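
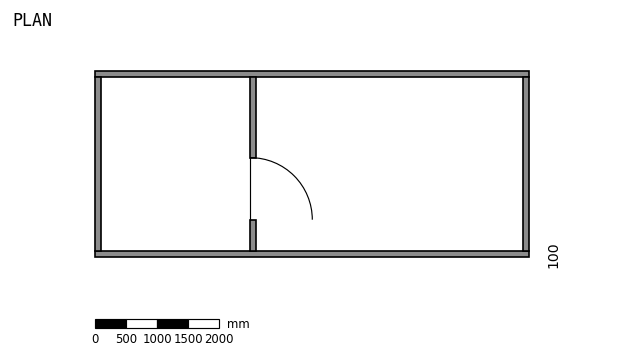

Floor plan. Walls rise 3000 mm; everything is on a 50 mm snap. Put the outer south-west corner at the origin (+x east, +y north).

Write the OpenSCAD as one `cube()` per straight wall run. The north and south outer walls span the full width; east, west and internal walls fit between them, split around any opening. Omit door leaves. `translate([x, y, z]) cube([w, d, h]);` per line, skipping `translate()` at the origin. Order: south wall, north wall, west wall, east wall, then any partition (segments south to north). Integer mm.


cube([7000, 100, 3000]);
translate([0, 2900, 0]) cube([7000, 100, 3000]);
translate([0, 100, 0]) cube([100, 2800, 3000]);
translate([6900, 100, 0]) cube([100, 2800, 3000]);
translate([2500, 100, 0]) cube([100, 500, 3000]);
translate([2500, 1600, 0]) cube([100, 1300, 3000]);


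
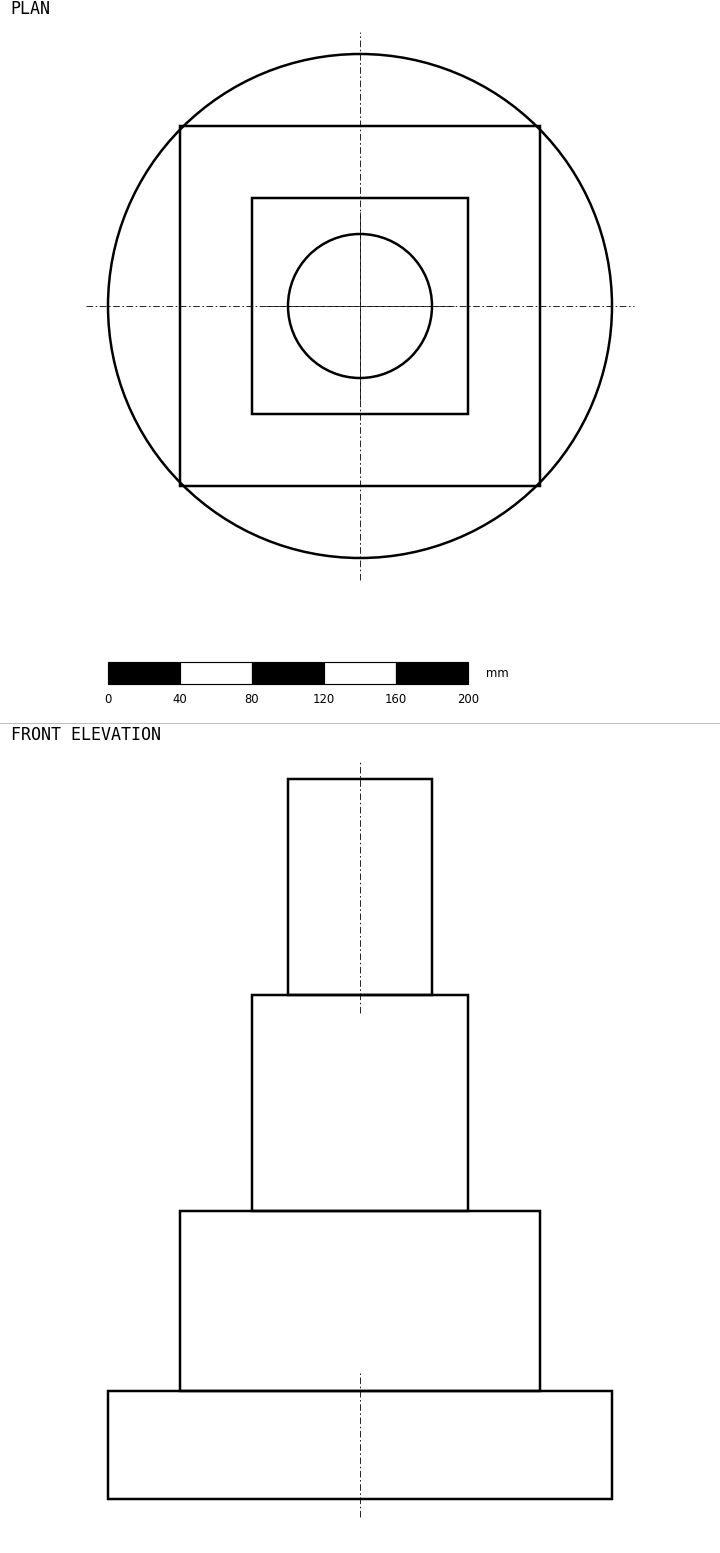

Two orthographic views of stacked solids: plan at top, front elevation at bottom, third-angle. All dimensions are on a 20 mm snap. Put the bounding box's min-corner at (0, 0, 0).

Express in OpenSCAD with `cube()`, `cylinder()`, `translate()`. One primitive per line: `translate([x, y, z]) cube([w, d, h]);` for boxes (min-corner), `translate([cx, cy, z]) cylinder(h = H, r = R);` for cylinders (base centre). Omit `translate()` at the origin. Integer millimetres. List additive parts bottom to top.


translate([140, 140, 0]) cylinder(h = 60, r = 140);
translate([40, 40, 60]) cube([200, 200, 100]);
translate([80, 80, 160]) cube([120, 120, 120]);
translate([140, 140, 280]) cylinder(h = 120, r = 40);


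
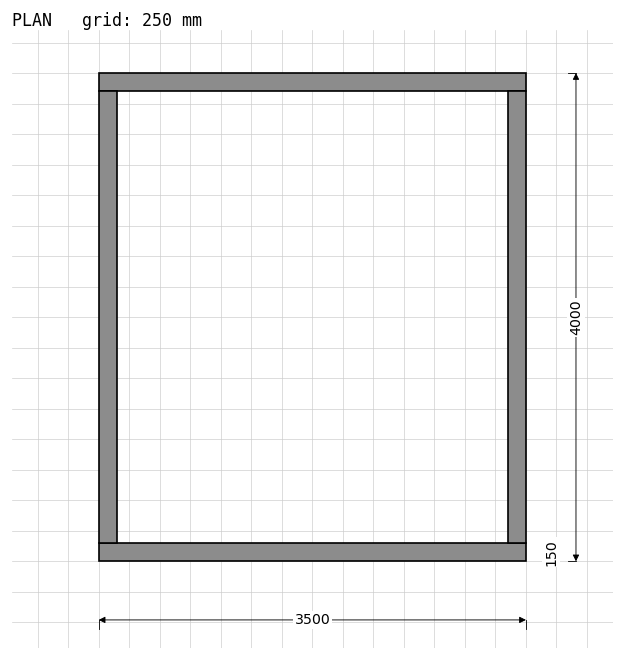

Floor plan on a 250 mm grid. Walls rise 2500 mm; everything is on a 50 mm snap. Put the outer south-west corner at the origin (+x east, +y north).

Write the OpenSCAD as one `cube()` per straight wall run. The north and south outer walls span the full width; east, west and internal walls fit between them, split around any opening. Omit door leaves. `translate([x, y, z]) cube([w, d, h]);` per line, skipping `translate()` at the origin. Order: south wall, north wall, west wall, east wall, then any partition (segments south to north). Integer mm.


cube([3500, 150, 2500]);
translate([0, 3850, 0]) cube([3500, 150, 2500]);
translate([0, 150, 0]) cube([150, 3700, 2500]);
translate([3350, 150, 0]) cube([150, 3700, 2500]);


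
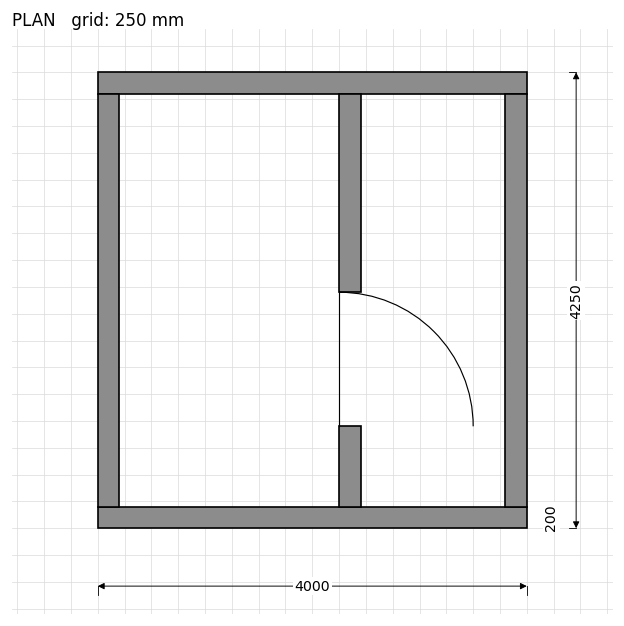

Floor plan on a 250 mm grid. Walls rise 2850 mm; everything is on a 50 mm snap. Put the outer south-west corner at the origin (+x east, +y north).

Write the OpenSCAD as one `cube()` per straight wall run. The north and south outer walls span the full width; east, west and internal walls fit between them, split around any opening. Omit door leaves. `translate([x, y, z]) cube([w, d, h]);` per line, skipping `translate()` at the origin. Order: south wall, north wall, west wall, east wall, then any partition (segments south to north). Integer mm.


cube([4000, 200, 2850]);
translate([0, 4050, 0]) cube([4000, 200, 2850]);
translate([0, 200, 0]) cube([200, 3850, 2850]);
translate([3800, 200, 0]) cube([200, 3850, 2850]);
translate([2250, 200, 0]) cube([200, 750, 2850]);
translate([2250, 2200, 0]) cube([200, 1850, 2850]);


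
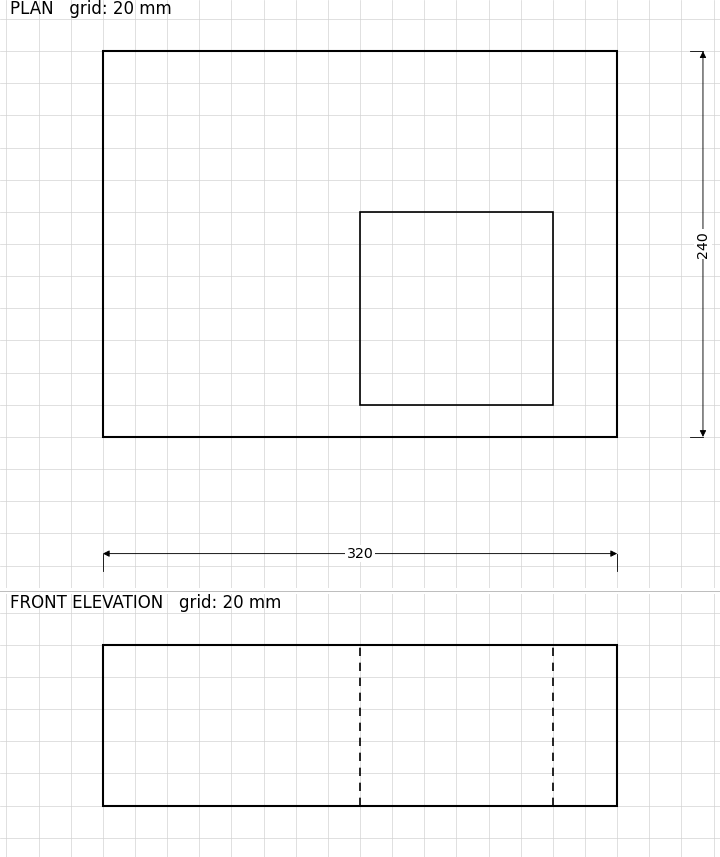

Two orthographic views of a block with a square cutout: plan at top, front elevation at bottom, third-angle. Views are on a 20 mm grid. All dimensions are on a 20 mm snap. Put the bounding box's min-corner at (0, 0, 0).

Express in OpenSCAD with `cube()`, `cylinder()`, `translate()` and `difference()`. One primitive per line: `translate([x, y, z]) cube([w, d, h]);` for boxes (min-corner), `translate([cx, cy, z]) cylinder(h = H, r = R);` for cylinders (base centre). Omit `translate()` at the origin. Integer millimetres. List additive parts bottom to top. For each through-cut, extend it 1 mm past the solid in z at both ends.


difference() {
  cube([320, 240, 100]);
  translate([160, 20, -1]) cube([120, 120, 102]);
}


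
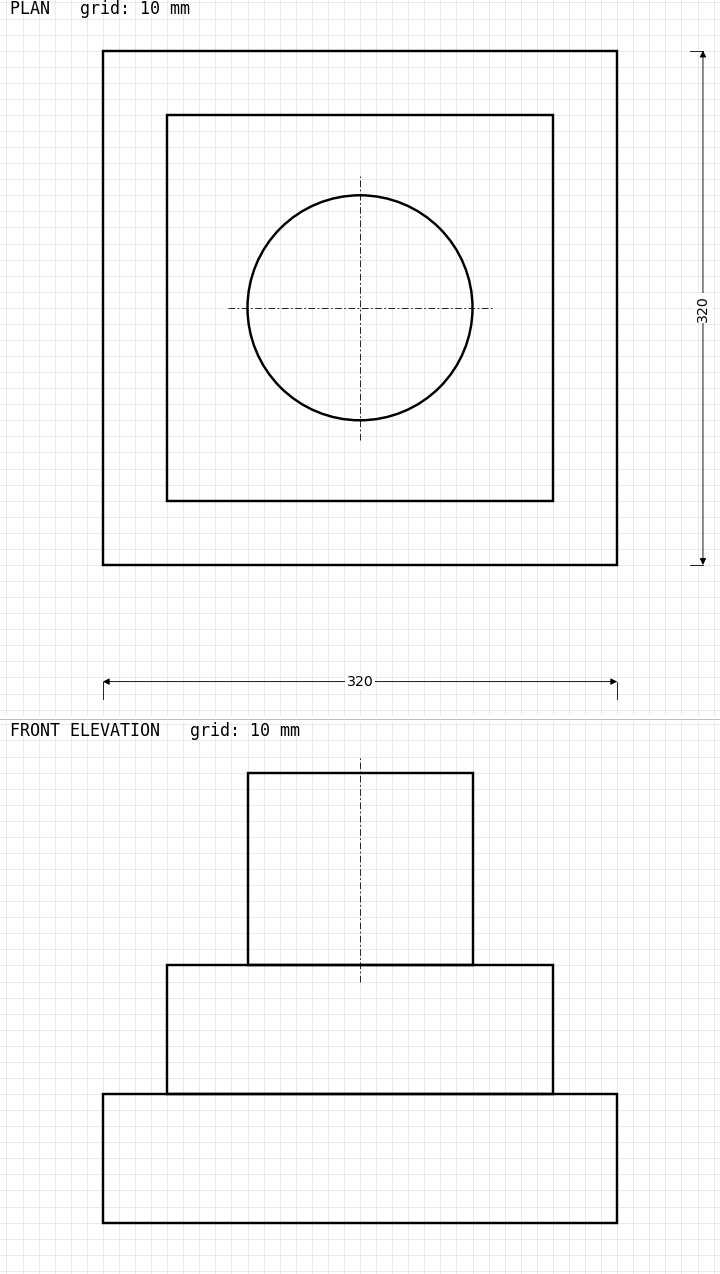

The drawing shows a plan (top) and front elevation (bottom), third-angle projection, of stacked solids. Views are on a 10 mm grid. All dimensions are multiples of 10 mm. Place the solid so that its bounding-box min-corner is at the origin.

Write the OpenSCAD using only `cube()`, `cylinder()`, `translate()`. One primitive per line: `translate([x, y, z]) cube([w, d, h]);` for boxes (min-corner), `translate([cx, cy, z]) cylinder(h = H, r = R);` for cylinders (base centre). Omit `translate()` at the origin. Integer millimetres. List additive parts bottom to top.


cube([320, 320, 80]);
translate([40, 40, 80]) cube([240, 240, 80]);
translate([160, 160, 160]) cylinder(h = 120, r = 70);


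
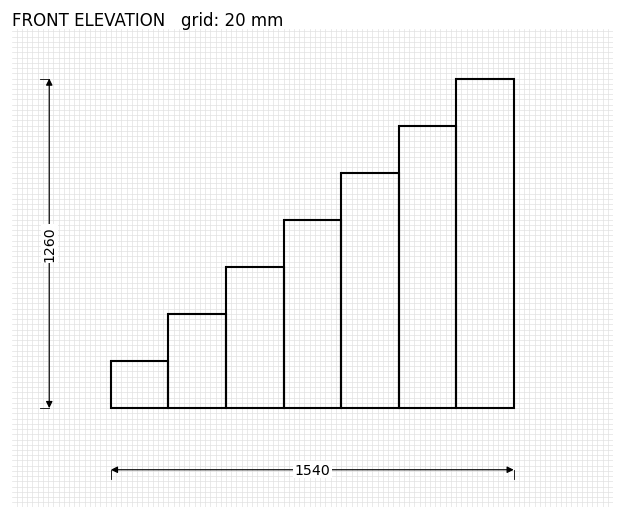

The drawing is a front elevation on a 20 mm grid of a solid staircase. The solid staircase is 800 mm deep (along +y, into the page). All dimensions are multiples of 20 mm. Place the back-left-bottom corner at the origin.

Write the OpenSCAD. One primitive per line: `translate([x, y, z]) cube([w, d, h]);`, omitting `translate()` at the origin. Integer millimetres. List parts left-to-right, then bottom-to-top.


cube([220, 800, 180]);
translate([220, 0, 0]) cube([220, 800, 360]);
translate([440, 0, 0]) cube([220, 800, 540]);
translate([660, 0, 0]) cube([220, 800, 720]);
translate([880, 0, 0]) cube([220, 800, 900]);
translate([1100, 0, 0]) cube([220, 800, 1080]);
translate([1320, 0, 0]) cube([220, 800, 1260]);


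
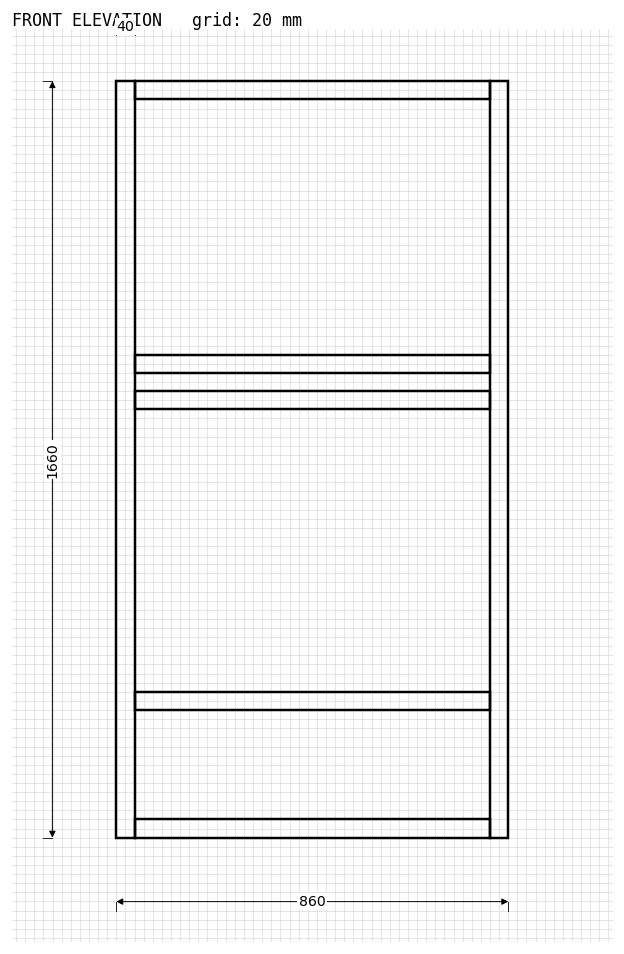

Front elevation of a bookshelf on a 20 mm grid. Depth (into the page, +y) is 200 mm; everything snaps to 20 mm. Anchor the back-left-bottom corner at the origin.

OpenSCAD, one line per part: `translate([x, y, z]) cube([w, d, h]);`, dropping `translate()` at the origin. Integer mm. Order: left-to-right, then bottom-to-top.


cube([40, 200, 1660]);
translate([40, 0, 0]) cube([780, 200, 40]);
translate([40, 0, 280]) cube([780, 200, 40]);
translate([40, 0, 940]) cube([780, 200, 40]);
translate([40, 0, 1020]) cube([780, 200, 40]);
translate([40, 0, 1620]) cube([780, 200, 40]);
translate([820, 0, 0]) cube([40, 200, 1660]);


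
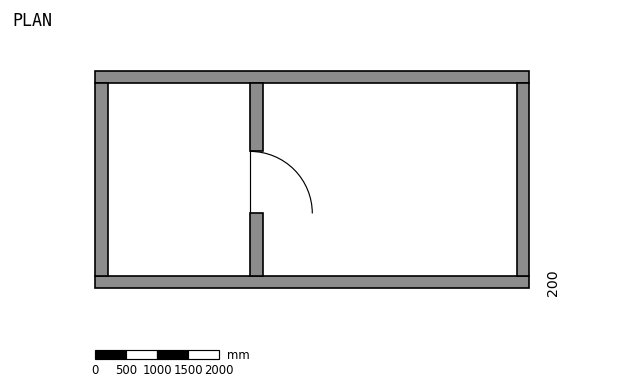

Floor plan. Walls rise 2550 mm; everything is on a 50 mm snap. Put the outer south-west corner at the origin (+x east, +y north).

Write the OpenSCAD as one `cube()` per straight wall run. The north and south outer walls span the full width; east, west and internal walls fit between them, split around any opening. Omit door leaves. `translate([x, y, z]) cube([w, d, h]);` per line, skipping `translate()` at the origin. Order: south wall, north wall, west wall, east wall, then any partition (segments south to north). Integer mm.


cube([7000, 200, 2550]);
translate([0, 3300, 0]) cube([7000, 200, 2550]);
translate([0, 200, 0]) cube([200, 3100, 2550]);
translate([6800, 200, 0]) cube([200, 3100, 2550]);
translate([2500, 200, 0]) cube([200, 1000, 2550]);
translate([2500, 2200, 0]) cube([200, 1100, 2550]);


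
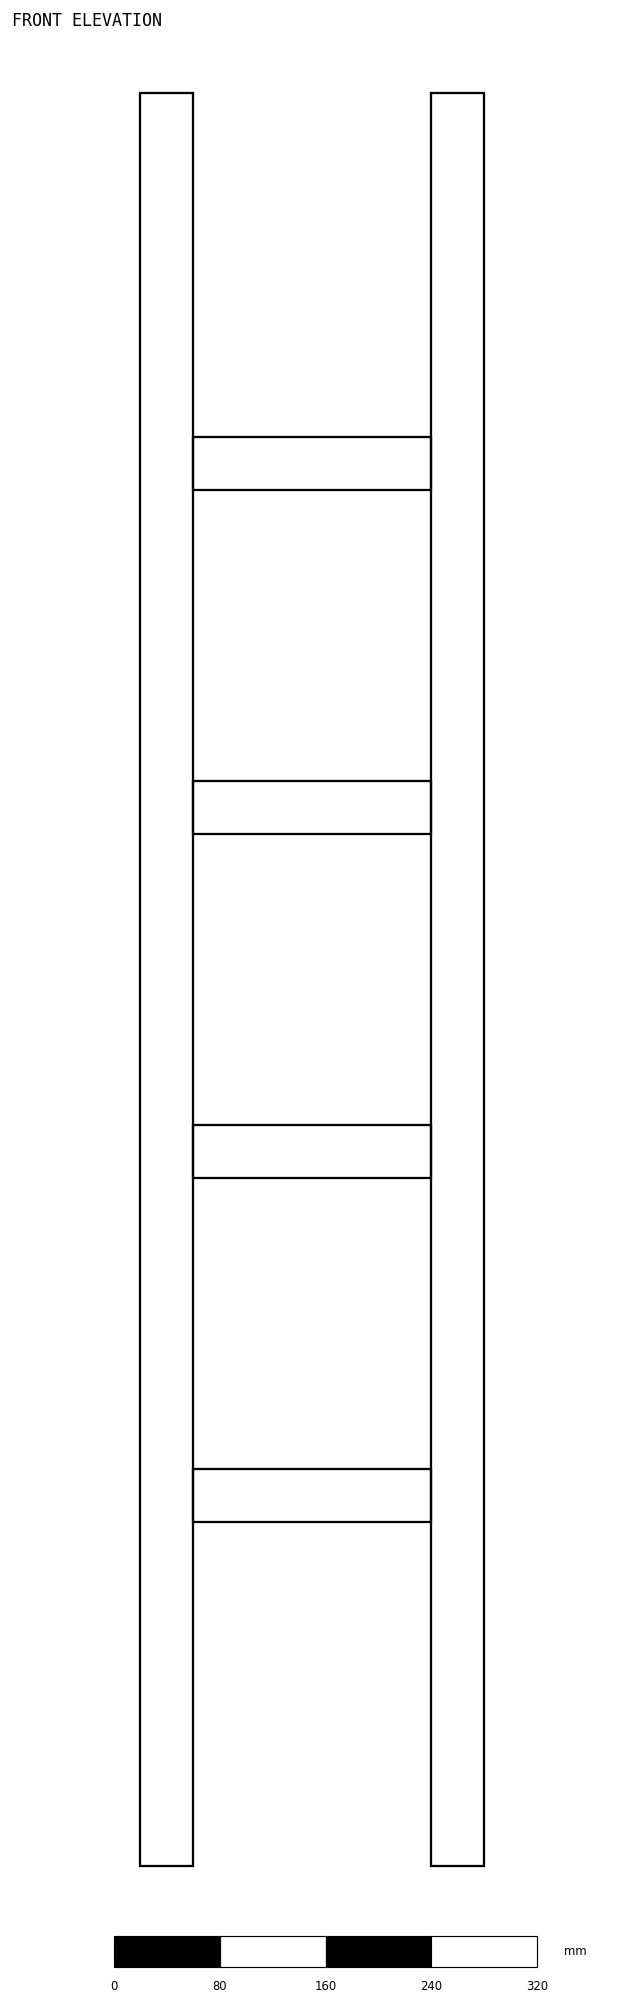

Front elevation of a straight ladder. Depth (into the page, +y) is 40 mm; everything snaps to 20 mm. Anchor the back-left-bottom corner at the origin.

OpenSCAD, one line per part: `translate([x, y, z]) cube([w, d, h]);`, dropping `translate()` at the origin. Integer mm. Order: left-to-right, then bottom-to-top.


cube([40, 40, 1340]);
translate([40, 0, 260]) cube([180, 40, 40]);
translate([40, 0, 520]) cube([180, 40, 40]);
translate([40, 0, 780]) cube([180, 40, 40]);
translate([40, 0, 1040]) cube([180, 40, 40]);
translate([220, 0, 0]) cube([40, 40, 1340]);


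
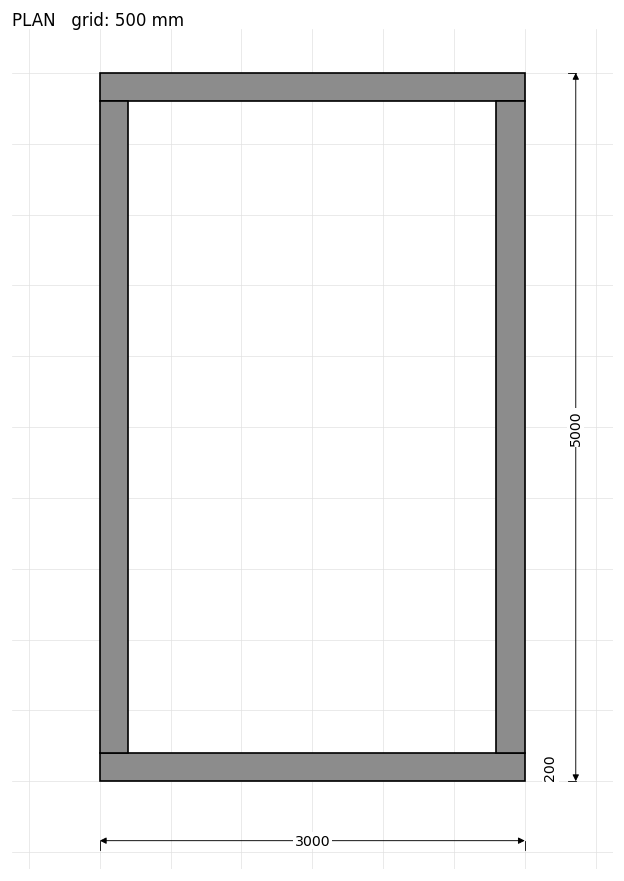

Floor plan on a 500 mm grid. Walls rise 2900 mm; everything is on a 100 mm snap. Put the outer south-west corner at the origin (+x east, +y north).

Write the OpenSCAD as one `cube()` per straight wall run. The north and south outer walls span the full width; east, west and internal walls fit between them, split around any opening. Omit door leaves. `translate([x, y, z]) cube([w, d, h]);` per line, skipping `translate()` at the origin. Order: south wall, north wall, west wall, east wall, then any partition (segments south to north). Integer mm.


cube([3000, 200, 2900]);
translate([0, 4800, 0]) cube([3000, 200, 2900]);
translate([0, 200, 0]) cube([200, 4600, 2900]);
translate([2800, 200, 0]) cube([200, 4600, 2900]);


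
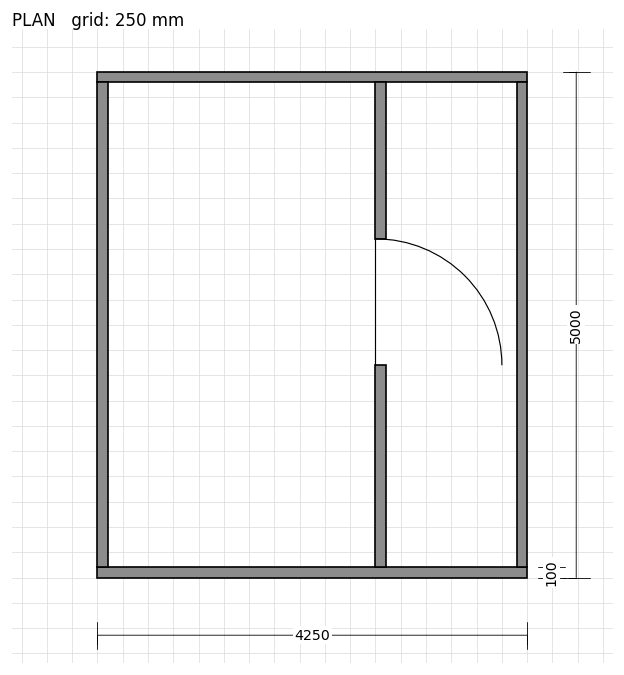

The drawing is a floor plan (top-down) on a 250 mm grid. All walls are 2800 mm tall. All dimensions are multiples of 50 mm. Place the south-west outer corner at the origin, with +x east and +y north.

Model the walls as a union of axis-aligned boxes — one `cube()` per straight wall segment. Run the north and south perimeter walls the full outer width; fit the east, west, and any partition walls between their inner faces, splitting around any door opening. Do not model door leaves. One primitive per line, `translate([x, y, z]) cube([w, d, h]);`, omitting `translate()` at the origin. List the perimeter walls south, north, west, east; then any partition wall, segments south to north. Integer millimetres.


cube([4250, 100, 2800]);
translate([0, 4900, 0]) cube([4250, 100, 2800]);
translate([0, 100, 0]) cube([100, 4800, 2800]);
translate([4150, 100, 0]) cube([100, 4800, 2800]);
translate([2750, 100, 0]) cube([100, 2000, 2800]);
translate([2750, 3350, 0]) cube([100, 1550, 2800]);


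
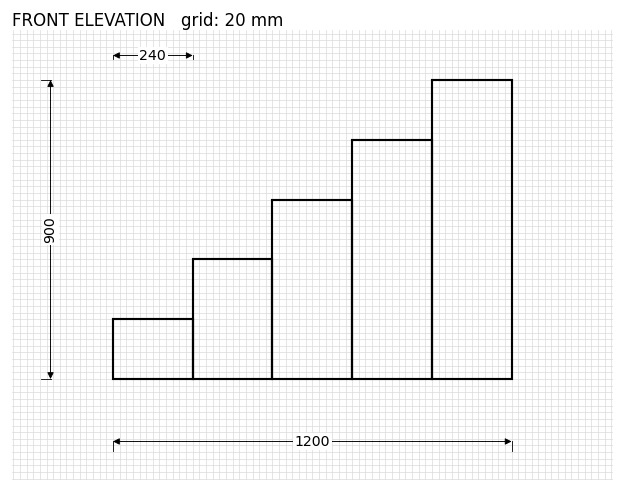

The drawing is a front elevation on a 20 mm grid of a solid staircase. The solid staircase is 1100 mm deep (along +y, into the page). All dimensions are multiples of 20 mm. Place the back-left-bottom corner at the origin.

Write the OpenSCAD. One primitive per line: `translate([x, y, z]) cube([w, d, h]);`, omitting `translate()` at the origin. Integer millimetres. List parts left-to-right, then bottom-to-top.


cube([240, 1100, 180]);
translate([240, 0, 0]) cube([240, 1100, 360]);
translate([480, 0, 0]) cube([240, 1100, 540]);
translate([720, 0, 0]) cube([240, 1100, 720]);
translate([960, 0, 0]) cube([240, 1100, 900]);


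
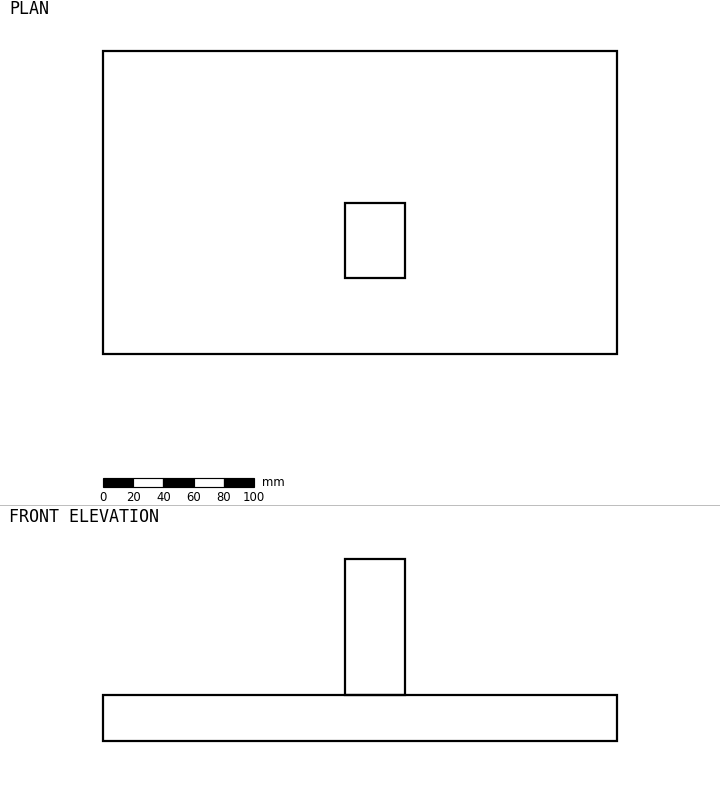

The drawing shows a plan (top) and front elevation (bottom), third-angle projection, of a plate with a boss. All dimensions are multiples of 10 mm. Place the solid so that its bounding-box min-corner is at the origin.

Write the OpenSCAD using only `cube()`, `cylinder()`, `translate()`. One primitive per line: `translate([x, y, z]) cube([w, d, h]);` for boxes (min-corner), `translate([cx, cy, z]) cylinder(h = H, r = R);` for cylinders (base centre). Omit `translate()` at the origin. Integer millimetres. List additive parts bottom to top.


cube([340, 200, 30]);
translate([160, 50, 30]) cube([40, 50, 90]);


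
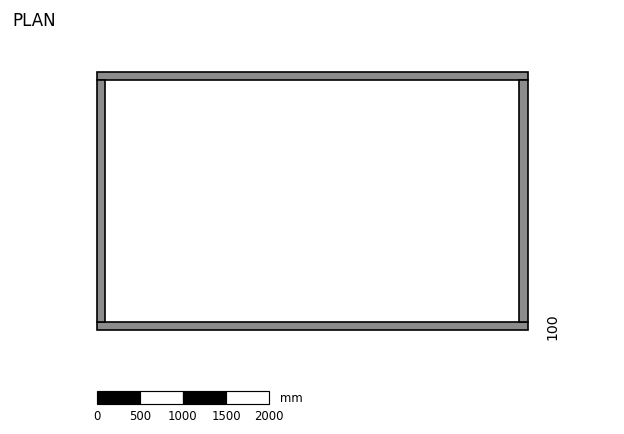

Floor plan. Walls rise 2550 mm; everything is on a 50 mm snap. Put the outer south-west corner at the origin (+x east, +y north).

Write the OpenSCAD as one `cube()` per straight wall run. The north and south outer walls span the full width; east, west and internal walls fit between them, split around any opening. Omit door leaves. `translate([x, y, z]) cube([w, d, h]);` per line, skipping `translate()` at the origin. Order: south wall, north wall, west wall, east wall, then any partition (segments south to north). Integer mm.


cube([5000, 100, 2550]);
translate([0, 2900, 0]) cube([5000, 100, 2550]);
translate([0, 100, 0]) cube([100, 2800, 2550]);
translate([4900, 100, 0]) cube([100, 2800, 2550]);


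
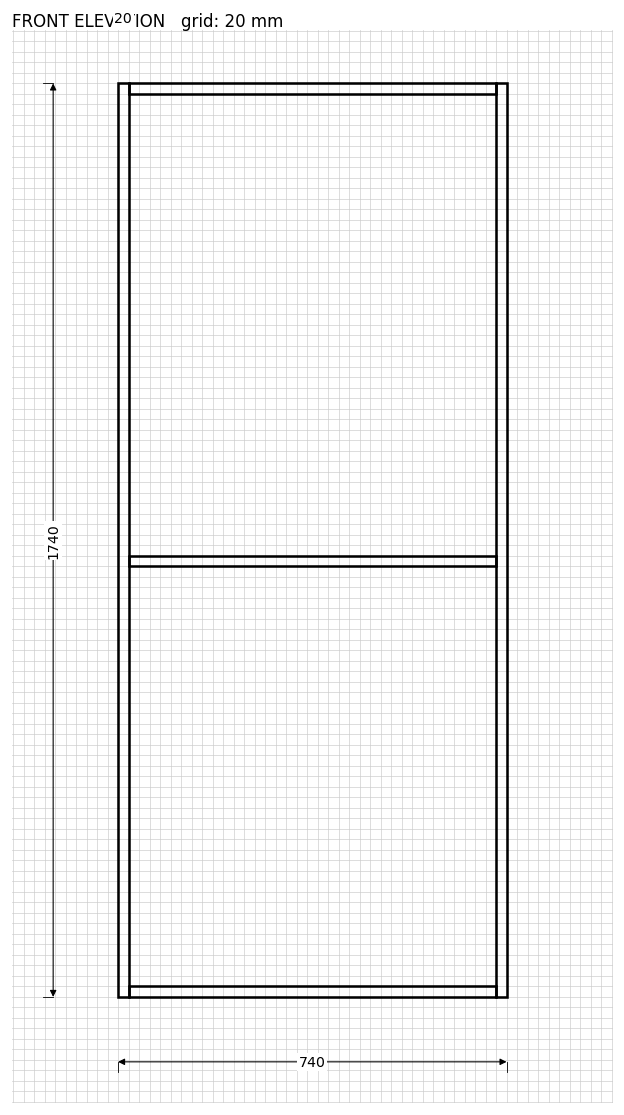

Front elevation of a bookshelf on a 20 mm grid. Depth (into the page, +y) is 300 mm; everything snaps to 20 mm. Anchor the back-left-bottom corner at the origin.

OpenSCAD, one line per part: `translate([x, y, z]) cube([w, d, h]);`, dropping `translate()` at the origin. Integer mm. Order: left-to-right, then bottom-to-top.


cube([20, 300, 1740]);
translate([20, 0, 0]) cube([700, 300, 20]);
translate([20, 0, 820]) cube([700, 300, 20]);
translate([20, 0, 1720]) cube([700, 300, 20]);
translate([720, 0, 0]) cube([20, 300, 1740]);


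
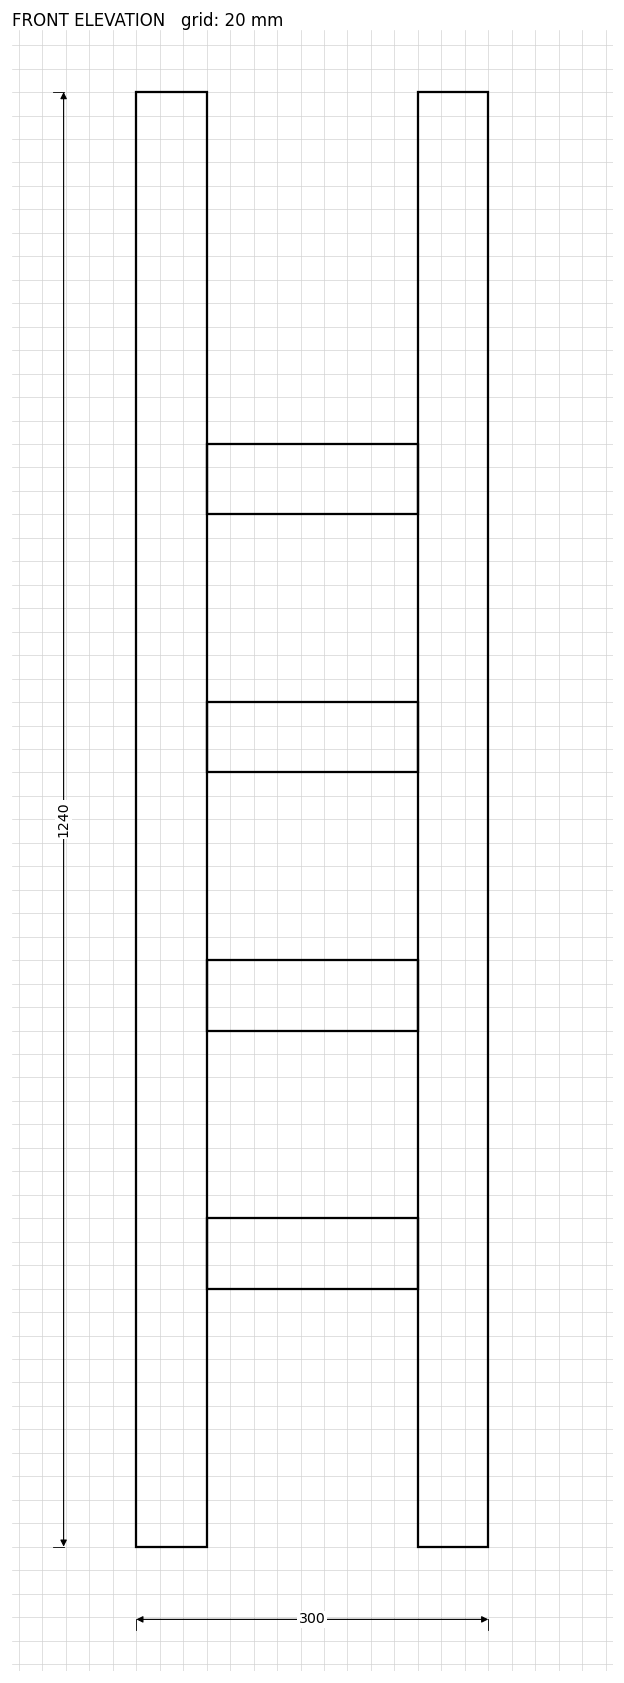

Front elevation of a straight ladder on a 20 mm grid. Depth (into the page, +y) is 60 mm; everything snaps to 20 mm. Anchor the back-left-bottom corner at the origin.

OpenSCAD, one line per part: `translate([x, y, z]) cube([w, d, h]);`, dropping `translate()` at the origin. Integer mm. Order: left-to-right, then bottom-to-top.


cube([60, 60, 1240]);
translate([60, 0, 220]) cube([180, 60, 60]);
translate([60, 0, 440]) cube([180, 60, 60]);
translate([60, 0, 660]) cube([180, 60, 60]);
translate([60, 0, 880]) cube([180, 60, 60]);
translate([240, 0, 0]) cube([60, 60, 1240]);


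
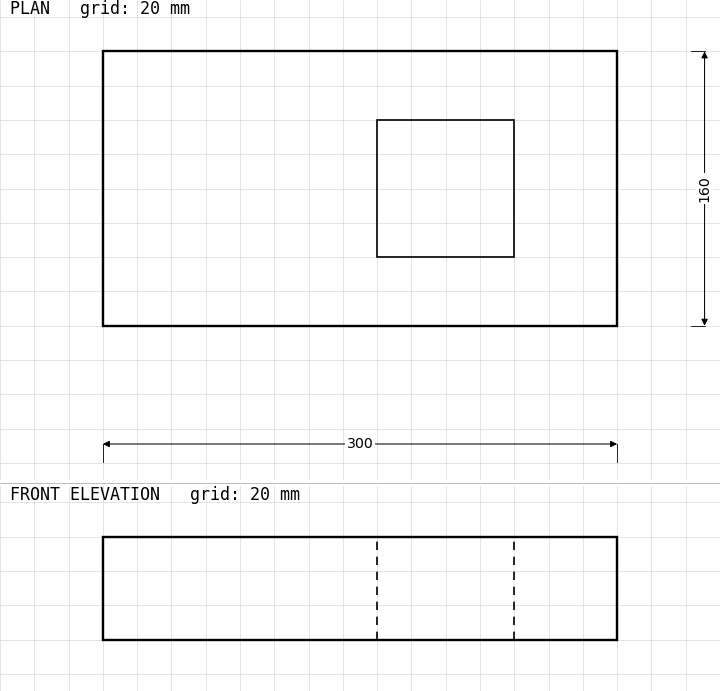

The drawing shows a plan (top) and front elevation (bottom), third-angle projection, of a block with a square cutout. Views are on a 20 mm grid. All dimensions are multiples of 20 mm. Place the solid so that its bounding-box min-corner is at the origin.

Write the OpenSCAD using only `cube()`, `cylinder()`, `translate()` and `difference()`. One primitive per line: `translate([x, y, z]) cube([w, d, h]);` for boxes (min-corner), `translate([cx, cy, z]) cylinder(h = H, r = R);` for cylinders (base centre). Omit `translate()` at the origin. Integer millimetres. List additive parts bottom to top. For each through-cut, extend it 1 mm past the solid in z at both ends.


difference() {
  cube([300, 160, 60]);
  translate([160, 40, -1]) cube([80, 80, 62]);
}


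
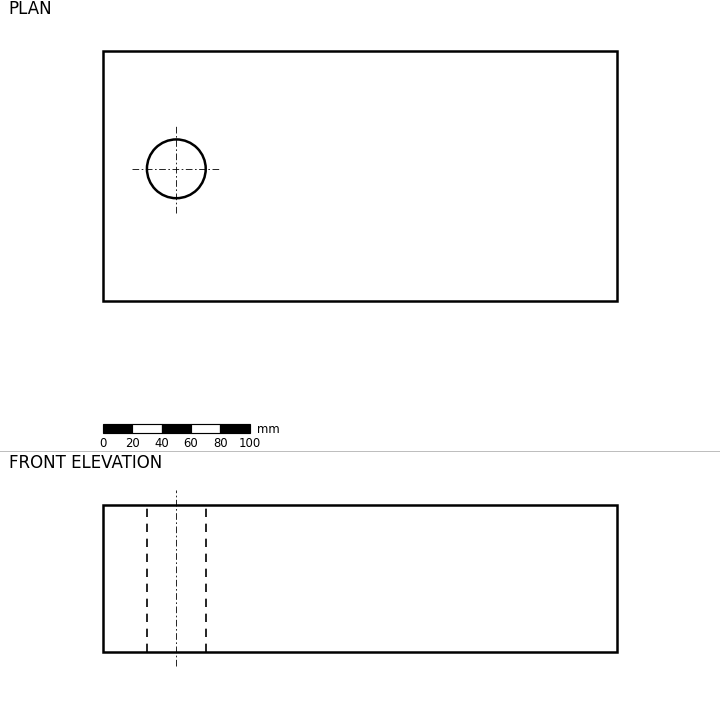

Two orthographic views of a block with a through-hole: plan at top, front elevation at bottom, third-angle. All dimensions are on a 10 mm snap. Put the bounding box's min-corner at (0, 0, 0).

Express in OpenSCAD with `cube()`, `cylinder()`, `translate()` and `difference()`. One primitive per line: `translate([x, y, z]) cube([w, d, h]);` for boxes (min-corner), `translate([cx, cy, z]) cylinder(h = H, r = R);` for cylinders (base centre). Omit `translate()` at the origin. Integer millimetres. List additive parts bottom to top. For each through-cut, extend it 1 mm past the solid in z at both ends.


difference() {
  cube([350, 170, 100]);
  translate([50, 90, -1]) cylinder(h = 102, r = 20);
}


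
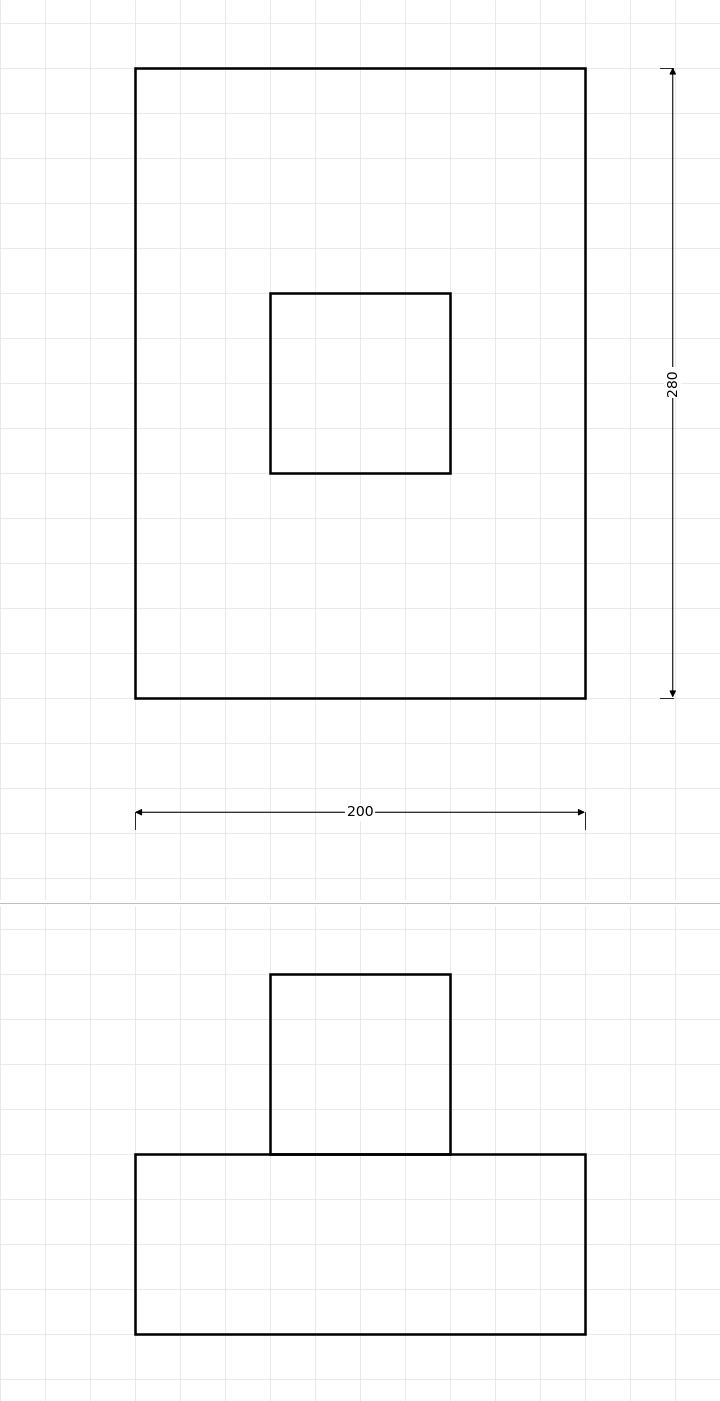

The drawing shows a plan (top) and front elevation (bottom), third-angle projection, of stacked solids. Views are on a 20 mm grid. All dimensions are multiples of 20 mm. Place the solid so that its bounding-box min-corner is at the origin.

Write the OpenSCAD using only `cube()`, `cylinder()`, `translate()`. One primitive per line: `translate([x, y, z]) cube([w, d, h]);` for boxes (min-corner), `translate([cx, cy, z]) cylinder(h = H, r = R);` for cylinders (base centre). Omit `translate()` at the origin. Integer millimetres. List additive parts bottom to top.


cube([200, 280, 80]);
translate([60, 100, 80]) cube([80, 80, 80]);


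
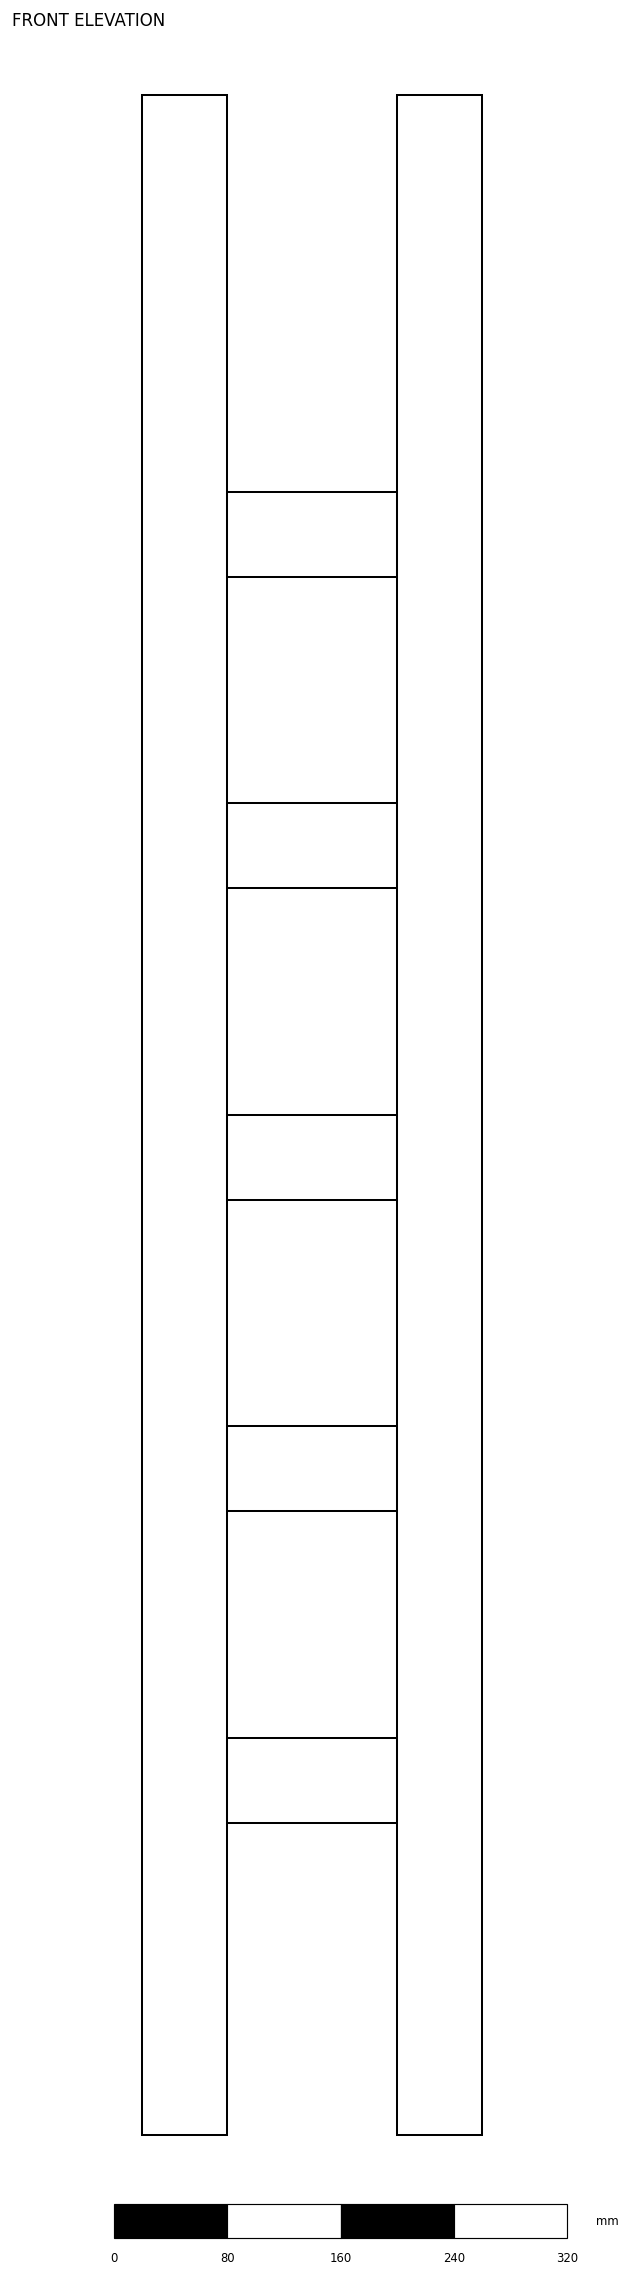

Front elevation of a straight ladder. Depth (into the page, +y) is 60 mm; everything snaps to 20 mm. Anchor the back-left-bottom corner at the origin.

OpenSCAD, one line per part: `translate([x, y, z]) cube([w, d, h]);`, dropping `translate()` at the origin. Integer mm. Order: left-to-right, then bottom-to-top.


cube([60, 60, 1440]);
translate([60, 0, 220]) cube([120, 60, 60]);
translate([60, 0, 440]) cube([120, 60, 60]);
translate([60, 0, 660]) cube([120, 60, 60]);
translate([60, 0, 880]) cube([120, 60, 60]);
translate([60, 0, 1100]) cube([120, 60, 60]);
translate([180, 0, 0]) cube([60, 60, 1440]);


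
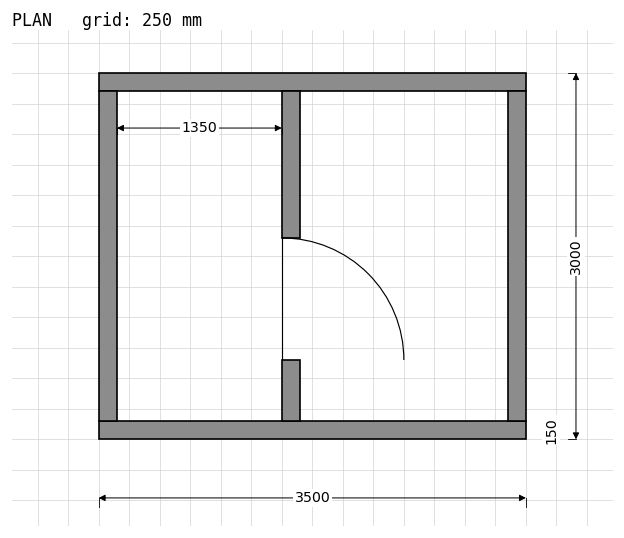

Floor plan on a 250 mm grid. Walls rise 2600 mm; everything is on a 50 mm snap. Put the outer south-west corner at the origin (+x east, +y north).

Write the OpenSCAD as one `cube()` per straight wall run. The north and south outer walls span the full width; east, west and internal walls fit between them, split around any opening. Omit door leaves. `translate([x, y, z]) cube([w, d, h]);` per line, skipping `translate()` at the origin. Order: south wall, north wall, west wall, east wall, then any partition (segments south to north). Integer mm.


cube([3500, 150, 2600]);
translate([0, 2850, 0]) cube([3500, 150, 2600]);
translate([0, 150, 0]) cube([150, 2700, 2600]);
translate([3350, 150, 0]) cube([150, 2700, 2600]);
translate([1500, 150, 0]) cube([150, 500, 2600]);
translate([1500, 1650, 0]) cube([150, 1200, 2600]);


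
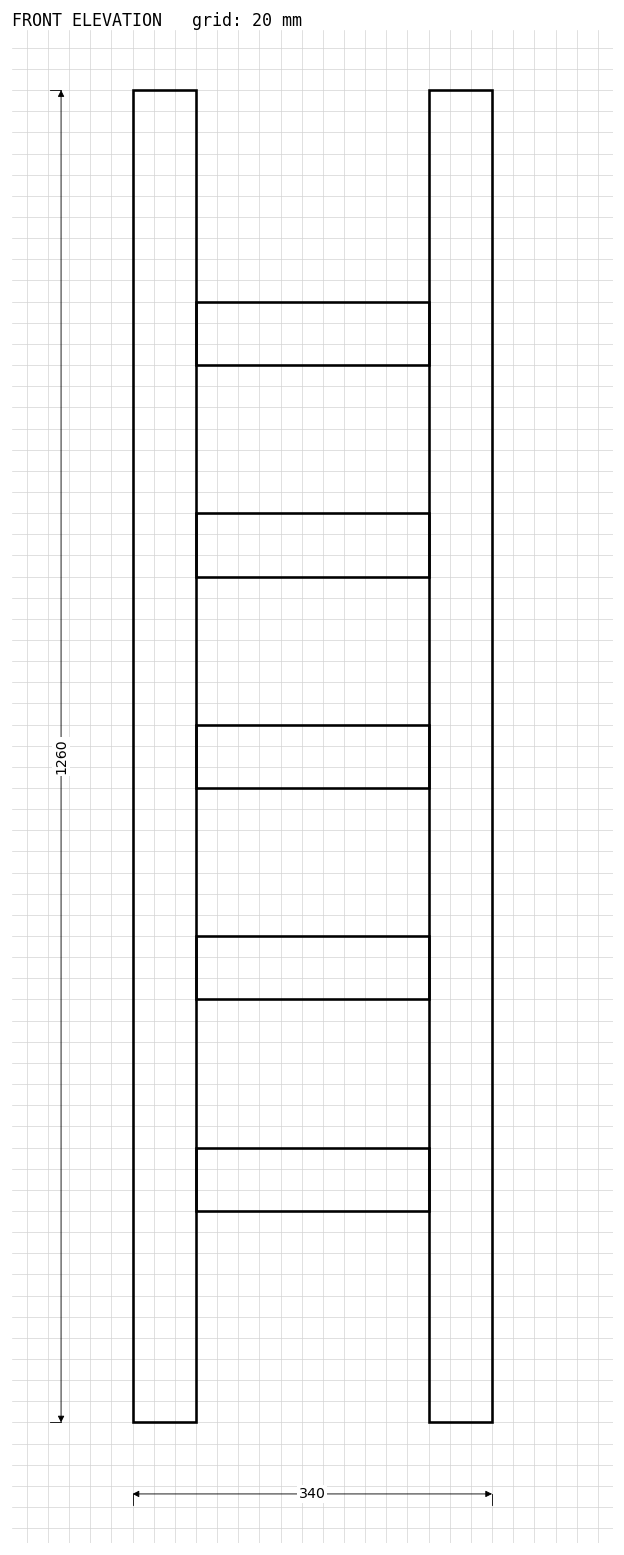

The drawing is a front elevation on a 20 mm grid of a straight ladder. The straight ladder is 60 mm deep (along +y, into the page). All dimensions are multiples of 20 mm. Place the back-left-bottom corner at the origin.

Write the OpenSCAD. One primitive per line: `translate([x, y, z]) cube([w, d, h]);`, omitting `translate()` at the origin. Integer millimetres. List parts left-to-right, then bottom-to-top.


cube([60, 60, 1260]);
translate([60, 0, 200]) cube([220, 60, 60]);
translate([60, 0, 400]) cube([220, 60, 60]);
translate([60, 0, 600]) cube([220, 60, 60]);
translate([60, 0, 800]) cube([220, 60, 60]);
translate([60, 0, 1000]) cube([220, 60, 60]);
translate([280, 0, 0]) cube([60, 60, 1260]);


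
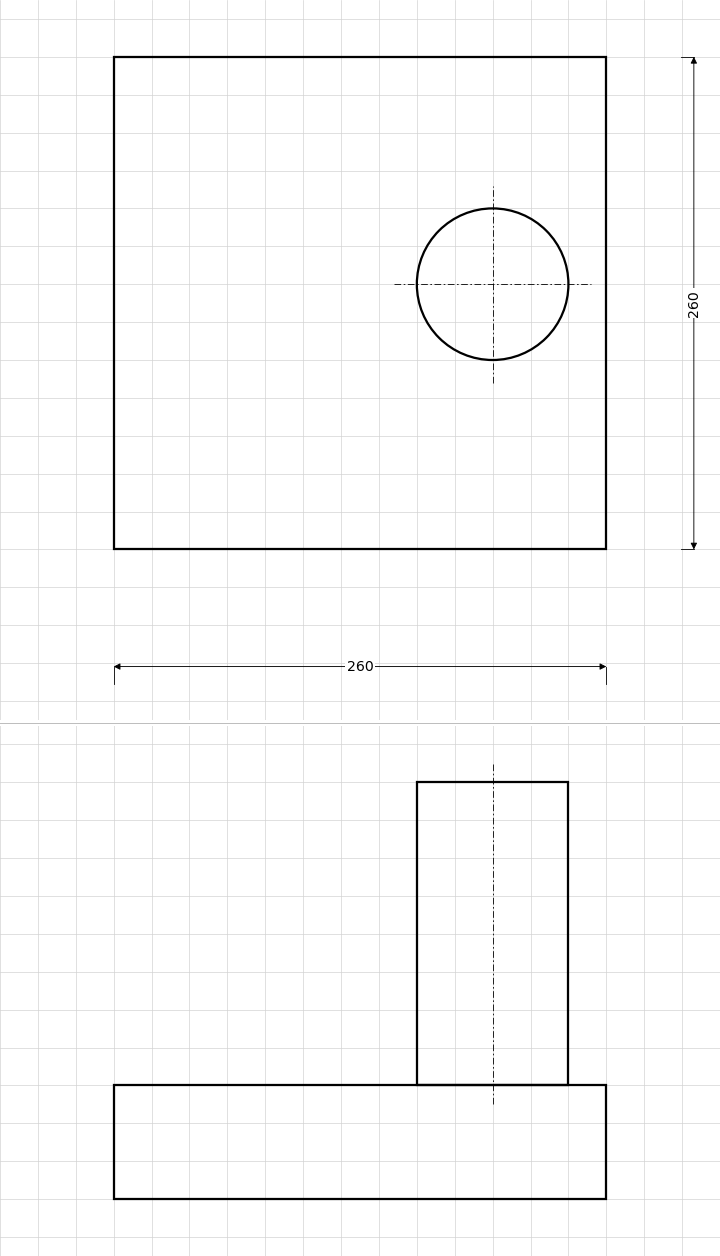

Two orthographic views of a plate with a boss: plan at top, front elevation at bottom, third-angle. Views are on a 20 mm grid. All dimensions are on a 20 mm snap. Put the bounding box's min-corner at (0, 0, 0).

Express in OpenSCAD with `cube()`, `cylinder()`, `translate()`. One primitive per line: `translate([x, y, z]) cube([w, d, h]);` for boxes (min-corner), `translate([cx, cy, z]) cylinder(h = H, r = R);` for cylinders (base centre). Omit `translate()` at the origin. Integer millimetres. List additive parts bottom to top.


cube([260, 260, 60]);
translate([200, 140, 60]) cylinder(h = 160, r = 40);


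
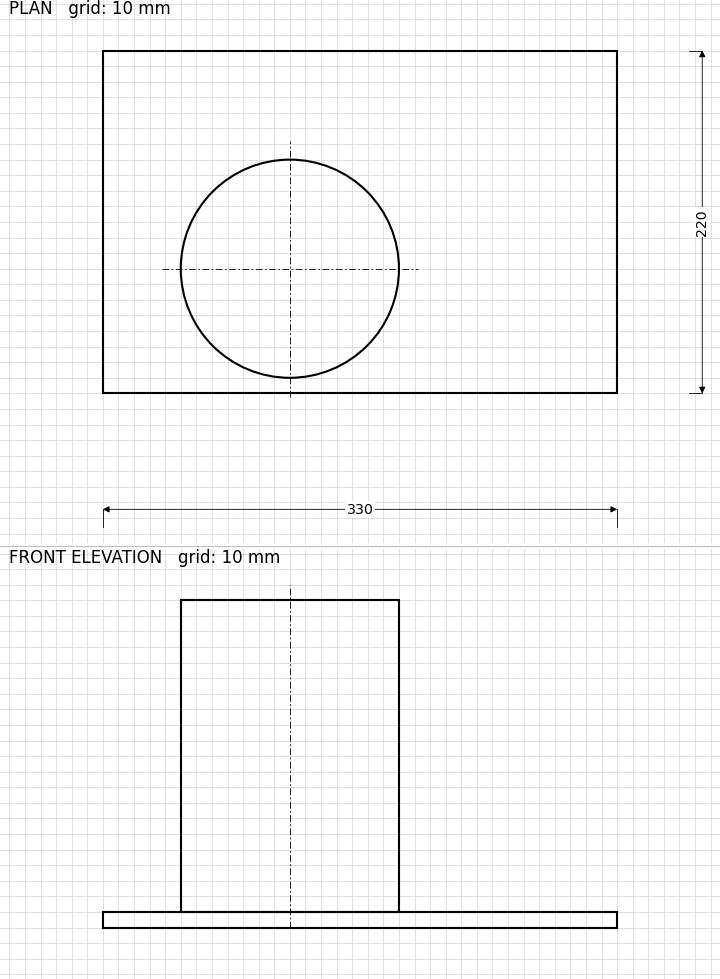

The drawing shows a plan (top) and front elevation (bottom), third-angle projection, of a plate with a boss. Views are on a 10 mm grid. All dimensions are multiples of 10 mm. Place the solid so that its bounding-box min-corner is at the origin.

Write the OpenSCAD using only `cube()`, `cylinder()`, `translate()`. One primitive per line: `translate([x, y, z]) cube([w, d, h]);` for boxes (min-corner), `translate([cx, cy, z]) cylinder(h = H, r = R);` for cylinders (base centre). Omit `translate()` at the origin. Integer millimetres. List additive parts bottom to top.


cube([330, 220, 10]);
translate([120, 80, 10]) cylinder(h = 200, r = 70);


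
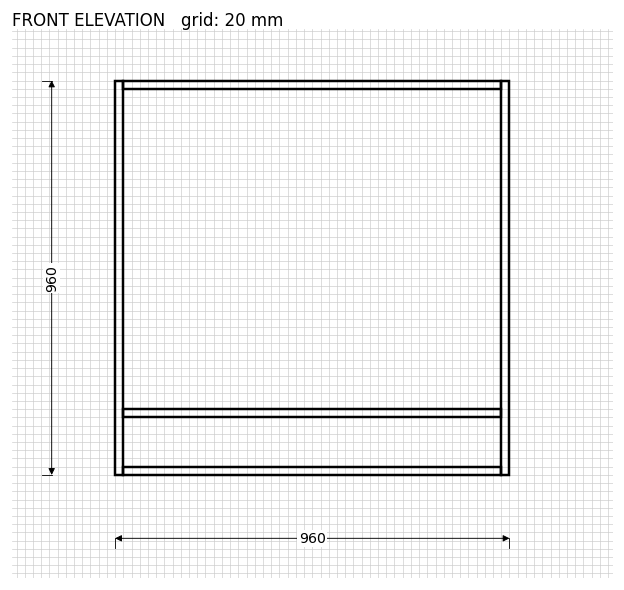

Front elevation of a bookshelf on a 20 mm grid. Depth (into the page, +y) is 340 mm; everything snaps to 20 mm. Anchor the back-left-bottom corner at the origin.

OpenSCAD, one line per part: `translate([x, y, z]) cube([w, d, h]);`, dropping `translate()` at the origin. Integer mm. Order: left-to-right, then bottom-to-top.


cube([20, 340, 960]);
translate([20, 0, 0]) cube([920, 340, 20]);
translate([20, 0, 140]) cube([920, 340, 20]);
translate([20, 0, 940]) cube([920, 340, 20]);
translate([940, 0, 0]) cube([20, 340, 960]);


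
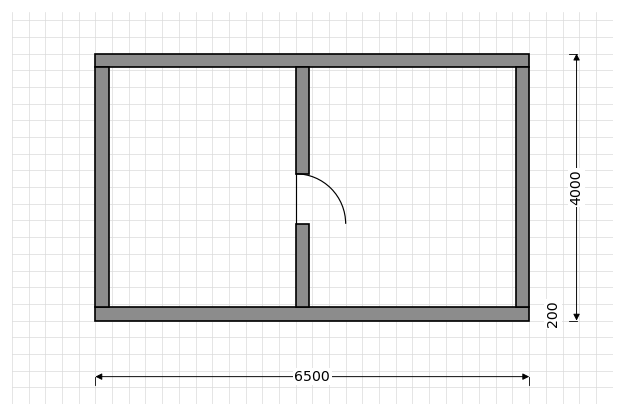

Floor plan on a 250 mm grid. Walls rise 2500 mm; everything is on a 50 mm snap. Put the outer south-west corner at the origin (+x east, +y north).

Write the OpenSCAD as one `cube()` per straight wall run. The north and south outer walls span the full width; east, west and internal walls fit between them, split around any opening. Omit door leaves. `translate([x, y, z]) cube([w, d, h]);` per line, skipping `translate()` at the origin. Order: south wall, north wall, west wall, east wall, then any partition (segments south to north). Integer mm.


cube([6500, 200, 2500]);
translate([0, 3800, 0]) cube([6500, 200, 2500]);
translate([0, 200, 0]) cube([200, 3600, 2500]);
translate([6300, 200, 0]) cube([200, 3600, 2500]);
translate([3000, 200, 0]) cube([200, 1250, 2500]);
translate([3000, 2200, 0]) cube([200, 1600, 2500]);


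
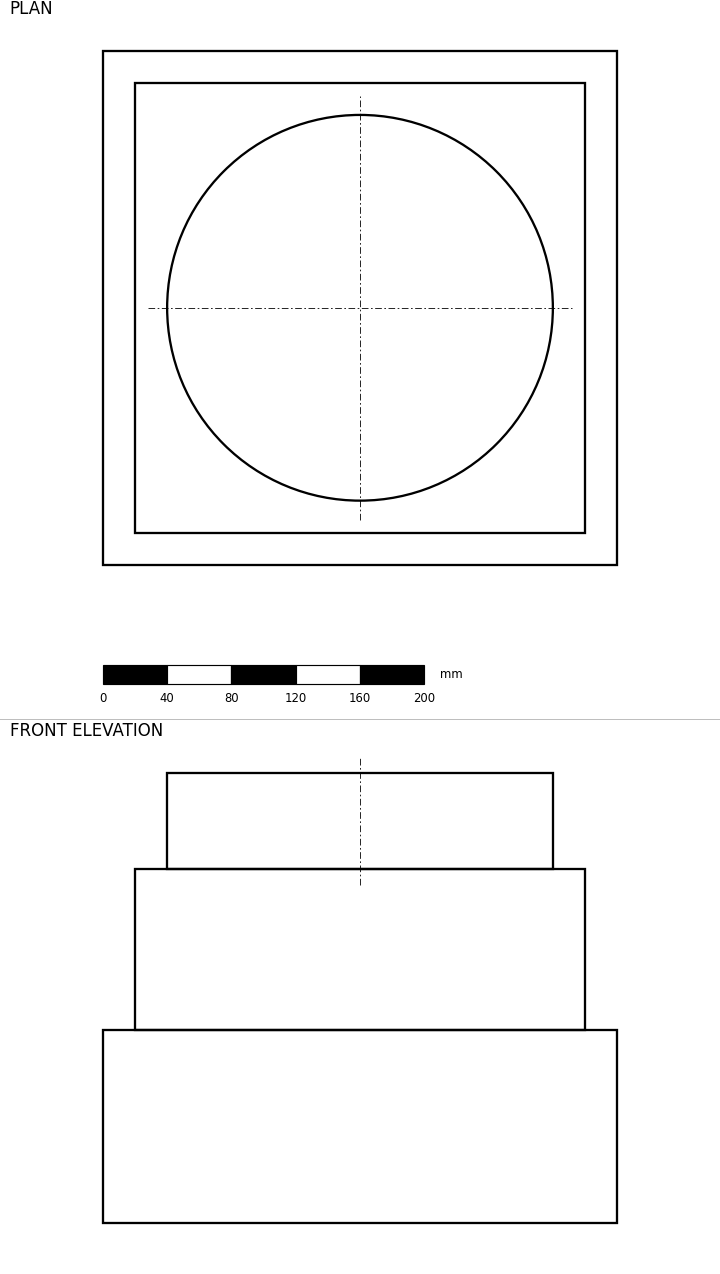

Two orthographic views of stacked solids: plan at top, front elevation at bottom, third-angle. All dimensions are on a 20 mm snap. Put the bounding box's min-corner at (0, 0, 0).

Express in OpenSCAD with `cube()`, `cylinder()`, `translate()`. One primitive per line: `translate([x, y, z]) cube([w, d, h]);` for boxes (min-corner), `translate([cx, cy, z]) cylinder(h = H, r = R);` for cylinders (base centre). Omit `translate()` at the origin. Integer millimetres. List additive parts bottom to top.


cube([320, 320, 120]);
translate([20, 20, 120]) cube([280, 280, 100]);
translate([160, 160, 220]) cylinder(h = 60, r = 120);


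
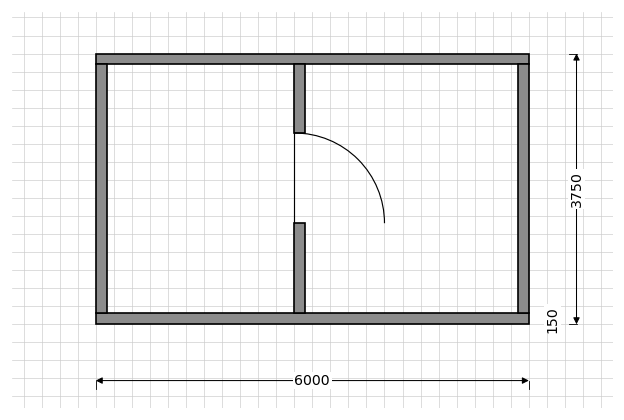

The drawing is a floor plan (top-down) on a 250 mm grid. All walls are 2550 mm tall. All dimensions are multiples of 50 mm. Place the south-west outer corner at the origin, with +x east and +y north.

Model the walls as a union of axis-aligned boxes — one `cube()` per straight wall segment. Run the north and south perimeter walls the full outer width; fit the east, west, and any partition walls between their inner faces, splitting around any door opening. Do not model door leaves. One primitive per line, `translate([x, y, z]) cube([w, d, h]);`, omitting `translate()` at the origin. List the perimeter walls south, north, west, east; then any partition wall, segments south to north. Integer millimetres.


cube([6000, 150, 2550]);
translate([0, 3600, 0]) cube([6000, 150, 2550]);
translate([0, 150, 0]) cube([150, 3450, 2550]);
translate([5850, 150, 0]) cube([150, 3450, 2550]);
translate([2750, 150, 0]) cube([150, 1250, 2550]);
translate([2750, 2650, 0]) cube([150, 950, 2550]);


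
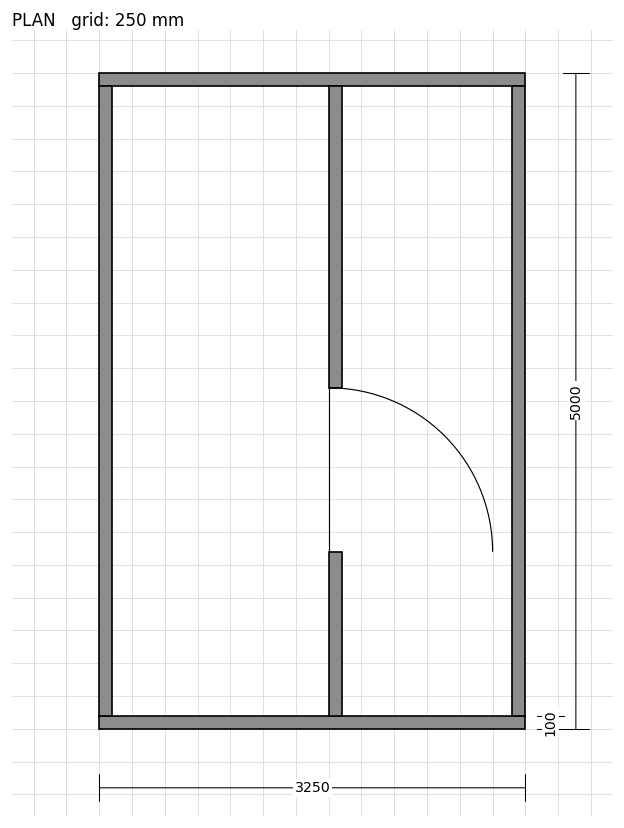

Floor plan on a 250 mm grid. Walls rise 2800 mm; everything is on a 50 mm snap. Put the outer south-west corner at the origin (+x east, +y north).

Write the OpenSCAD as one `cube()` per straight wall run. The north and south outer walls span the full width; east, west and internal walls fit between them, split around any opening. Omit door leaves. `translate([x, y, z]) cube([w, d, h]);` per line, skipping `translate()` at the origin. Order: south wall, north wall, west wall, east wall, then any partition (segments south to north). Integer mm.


cube([3250, 100, 2800]);
translate([0, 4900, 0]) cube([3250, 100, 2800]);
translate([0, 100, 0]) cube([100, 4800, 2800]);
translate([3150, 100, 0]) cube([100, 4800, 2800]);
translate([1750, 100, 0]) cube([100, 1250, 2800]);
translate([1750, 2600, 0]) cube([100, 2300, 2800]);


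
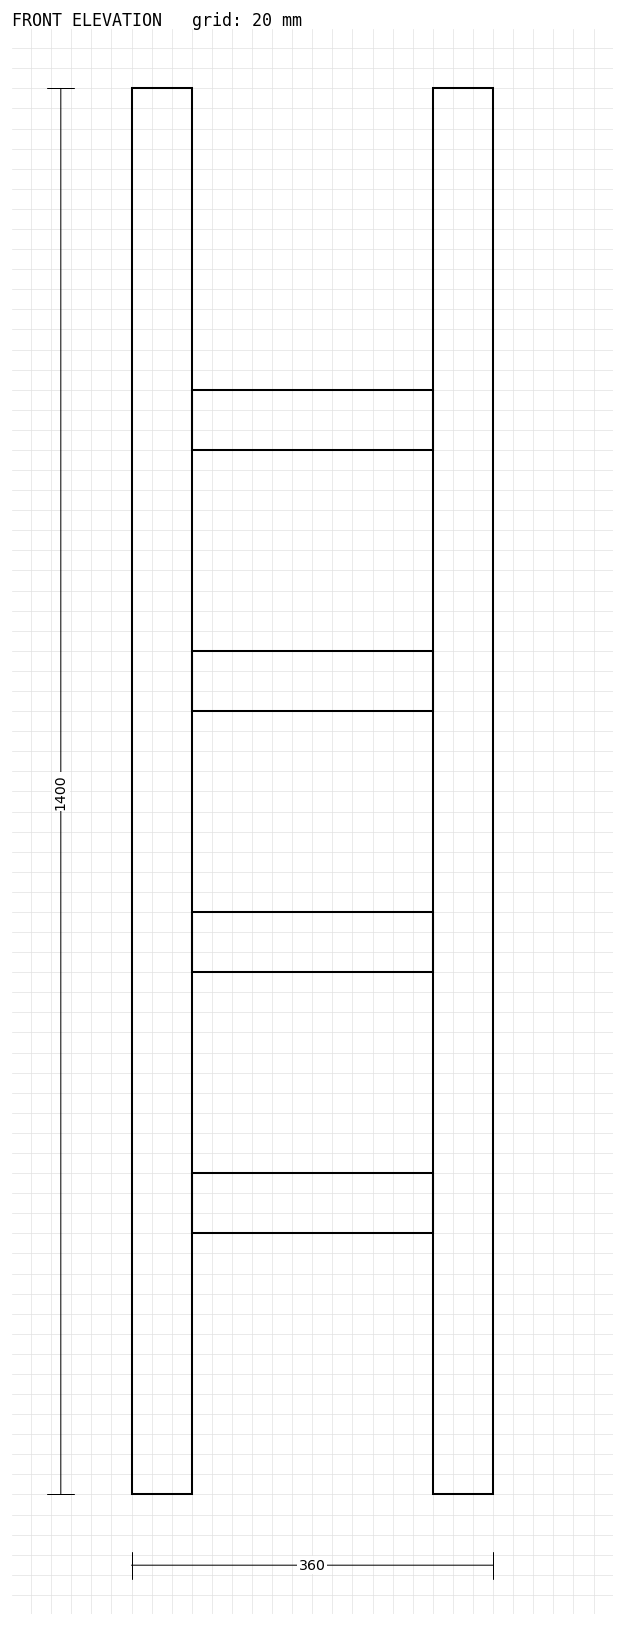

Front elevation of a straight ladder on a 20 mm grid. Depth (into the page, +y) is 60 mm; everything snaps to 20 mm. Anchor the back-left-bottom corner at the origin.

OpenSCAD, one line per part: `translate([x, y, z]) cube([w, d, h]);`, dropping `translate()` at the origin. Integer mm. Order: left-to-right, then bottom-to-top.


cube([60, 60, 1400]);
translate([60, 0, 260]) cube([240, 60, 60]);
translate([60, 0, 520]) cube([240, 60, 60]);
translate([60, 0, 780]) cube([240, 60, 60]);
translate([60, 0, 1040]) cube([240, 60, 60]);
translate([300, 0, 0]) cube([60, 60, 1400]);


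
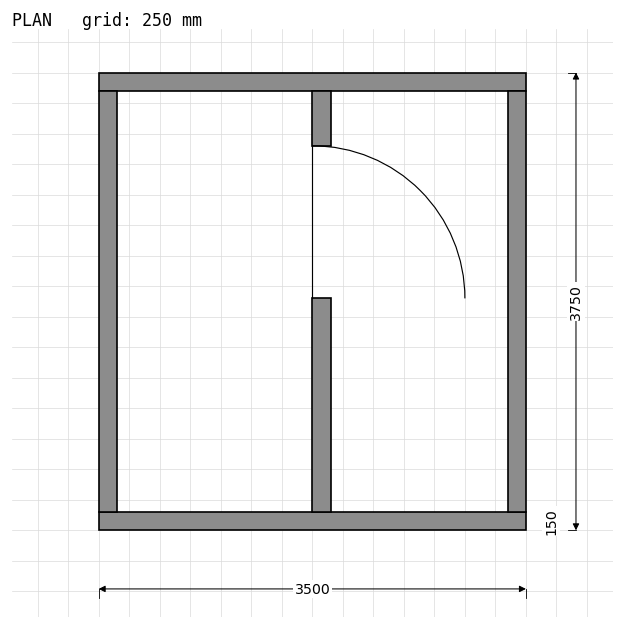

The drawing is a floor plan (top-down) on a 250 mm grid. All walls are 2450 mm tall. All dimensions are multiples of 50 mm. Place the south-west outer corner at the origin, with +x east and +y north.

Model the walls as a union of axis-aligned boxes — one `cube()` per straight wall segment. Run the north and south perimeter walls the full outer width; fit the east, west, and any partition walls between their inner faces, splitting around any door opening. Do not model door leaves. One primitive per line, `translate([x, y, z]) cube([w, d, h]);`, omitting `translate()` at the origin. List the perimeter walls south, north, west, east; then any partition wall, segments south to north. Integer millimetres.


cube([3500, 150, 2450]);
translate([0, 3600, 0]) cube([3500, 150, 2450]);
translate([0, 150, 0]) cube([150, 3450, 2450]);
translate([3350, 150, 0]) cube([150, 3450, 2450]);
translate([1750, 150, 0]) cube([150, 1750, 2450]);
translate([1750, 3150, 0]) cube([150, 450, 2450]);


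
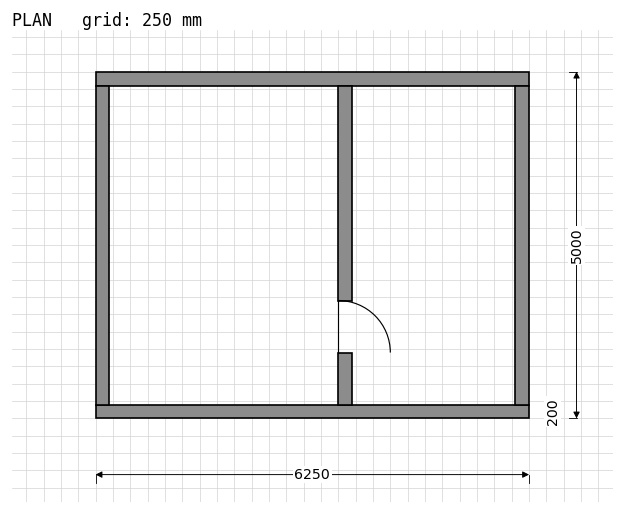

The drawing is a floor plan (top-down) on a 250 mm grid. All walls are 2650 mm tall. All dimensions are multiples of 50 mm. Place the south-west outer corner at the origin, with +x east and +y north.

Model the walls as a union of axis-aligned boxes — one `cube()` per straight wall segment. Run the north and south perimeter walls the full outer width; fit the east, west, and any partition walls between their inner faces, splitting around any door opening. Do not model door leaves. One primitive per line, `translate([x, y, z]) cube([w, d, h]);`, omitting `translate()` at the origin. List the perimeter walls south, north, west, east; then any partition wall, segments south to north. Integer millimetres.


cube([6250, 200, 2650]);
translate([0, 4800, 0]) cube([6250, 200, 2650]);
translate([0, 200, 0]) cube([200, 4600, 2650]);
translate([6050, 200, 0]) cube([200, 4600, 2650]);
translate([3500, 200, 0]) cube([200, 750, 2650]);
translate([3500, 1700, 0]) cube([200, 3100, 2650]);


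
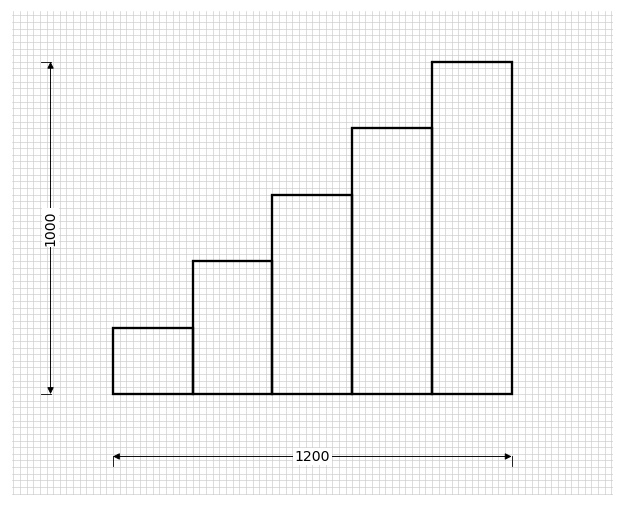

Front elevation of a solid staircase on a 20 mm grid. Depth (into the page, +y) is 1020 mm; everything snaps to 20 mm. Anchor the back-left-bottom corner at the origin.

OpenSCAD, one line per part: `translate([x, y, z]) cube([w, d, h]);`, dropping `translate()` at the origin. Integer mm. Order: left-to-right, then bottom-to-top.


cube([240, 1020, 200]);
translate([240, 0, 0]) cube([240, 1020, 400]);
translate([480, 0, 0]) cube([240, 1020, 600]);
translate([720, 0, 0]) cube([240, 1020, 800]);
translate([960, 0, 0]) cube([240, 1020, 1000]);


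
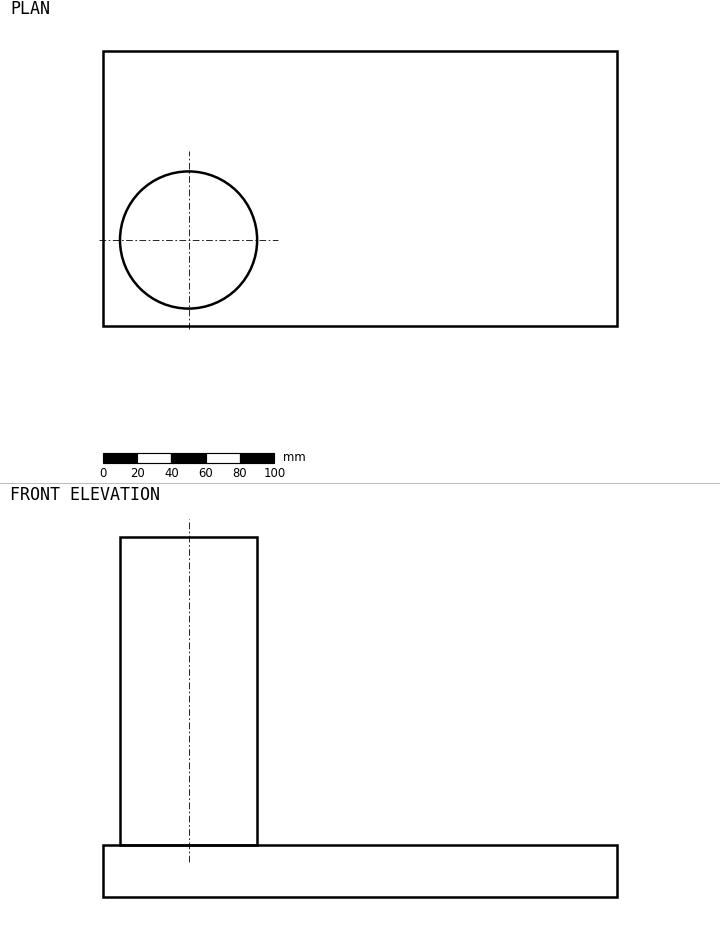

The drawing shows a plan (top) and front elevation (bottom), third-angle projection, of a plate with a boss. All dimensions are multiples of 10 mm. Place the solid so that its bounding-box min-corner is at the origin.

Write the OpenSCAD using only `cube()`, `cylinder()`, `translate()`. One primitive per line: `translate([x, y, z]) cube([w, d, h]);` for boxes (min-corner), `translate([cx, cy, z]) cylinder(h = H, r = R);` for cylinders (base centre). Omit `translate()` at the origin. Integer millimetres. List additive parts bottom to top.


cube([300, 160, 30]);
translate([50, 50, 30]) cylinder(h = 180, r = 40);


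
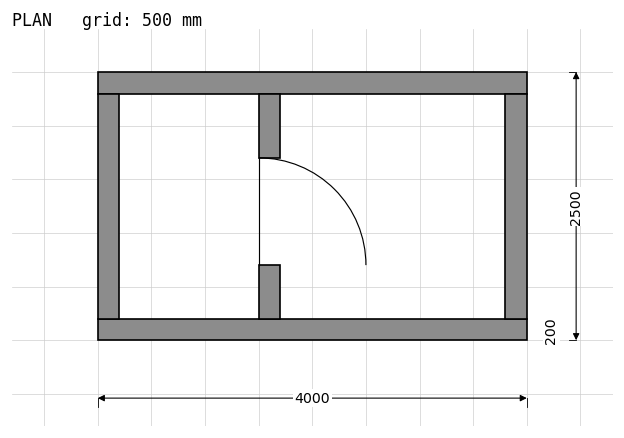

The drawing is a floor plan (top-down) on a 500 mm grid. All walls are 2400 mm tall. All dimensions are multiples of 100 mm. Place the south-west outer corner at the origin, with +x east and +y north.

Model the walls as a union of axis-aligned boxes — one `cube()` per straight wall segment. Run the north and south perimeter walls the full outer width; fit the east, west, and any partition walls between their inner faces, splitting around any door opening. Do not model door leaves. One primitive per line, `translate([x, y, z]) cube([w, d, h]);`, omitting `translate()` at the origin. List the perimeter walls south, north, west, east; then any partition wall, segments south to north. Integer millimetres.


cube([4000, 200, 2400]);
translate([0, 2300, 0]) cube([4000, 200, 2400]);
translate([0, 200, 0]) cube([200, 2100, 2400]);
translate([3800, 200, 0]) cube([200, 2100, 2400]);
translate([1500, 200, 0]) cube([200, 500, 2400]);
translate([1500, 1700, 0]) cube([200, 600, 2400]);
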